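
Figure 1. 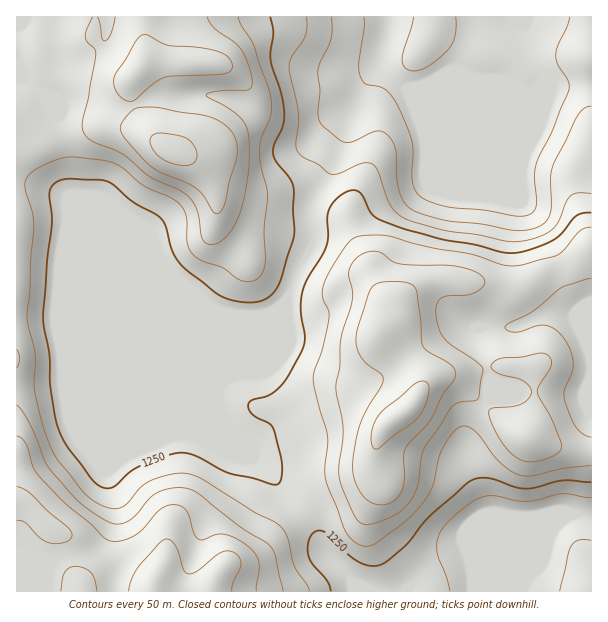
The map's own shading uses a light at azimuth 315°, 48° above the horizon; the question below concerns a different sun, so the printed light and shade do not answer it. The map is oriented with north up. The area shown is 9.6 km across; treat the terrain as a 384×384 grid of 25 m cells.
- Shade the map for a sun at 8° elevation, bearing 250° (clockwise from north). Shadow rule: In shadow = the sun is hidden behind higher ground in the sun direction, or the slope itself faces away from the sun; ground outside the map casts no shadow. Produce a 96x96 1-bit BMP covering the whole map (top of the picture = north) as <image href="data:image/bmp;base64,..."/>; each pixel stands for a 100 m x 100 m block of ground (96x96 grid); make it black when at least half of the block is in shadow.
<image width="96" height="96" href="data:image/bmp;base64,Qk2+BAAAAAAAAD4AAAAoAAAAYAAAAGAAAAABAAEAAAAAAIAEAAATCwAAEwsAAAIAAAAAAAAA////AAAAAAAAAAAAAAA4AAAAAAAAAAAAAAD8AAAAAAAAAAAAAB/8AAAAAAAAAAAAAH/4AAAAAAAAAAAAA//4AAAAAAAAAAAQB//4AAAAAAAAAAAYB//wAAAAAAAAAAAcD//wAAAAAAAAAAAcD//wAAAAAAAADgAYD//gAAAAAAAAHwAAH//gAAAAAAAAP4AAH/8AAAAAAAAA/8AAHwAAAAAAAAAB/+AAPgAAAAAAAAAD/+AAeAAAAGAAAAAH/+AD8AAAAHgAAAAP/+AD8AAAAPwAAAAf/8AD+AAAAP4AAAAf/8AD+AAAAP8AAAA//8AD8AAAAP+AAAA//8AAAAAAAH+AAAA//4AAAAAAAH+AAAA//wAAAAAAAH+AAAB//gAAAAAAAB+AAAB//AAAAAAAAAAAAAB//AAAAAAAAAAAAAB/+AAAAAAAAAAAAHx/+AAAAAAAAAcAAH5/+AAAAAAAAA+AAH5/8AAAAAAAAA+AAH5/4AAAAAAAAA/AAH5/wAAAAAAAAA/AAHx/gAAAAAAAAA/AAHx/AAAAAAAAAAeAABB/AAAAAAAAAAAAAAB/AAAAAAAAAAAAAAB/AAAAAAAAAAAAAAB/AAAAAAAAAAAgAAh/AAAAAAAAAABwABx/AAAAAAAAAADwAB5/AAAAAAAAAAHwAD5/AAAAAAAAAAPwADx/AAAAAAAAAAfgABx/AAAAAAAAAA/AAAB+AAAAAAAAAB/AAAB+AAAAAAAAAB+AAAB8AAAAAAAAAD+AAAB8AAAAAAAAAD8AAAB8AAAAAAAAAD4AAAB8AAAAAAAAAAAAAAB+AAAAAAAAAAAAAAB+AAAAAAAAAAAAAAB+AAAAAAAAAAAAAAB+AAAAAAAAAAAAAAA+AAAAADAAAAADAAA+AAAAADAAAAAPwAA+AAAAACAAAAAf4AA+AAAAAAAAAAP/4AA+AAAAAAAAAB//8AA+AAAAAAAAAf//8AA+AAAAAAAAA///8AA+AAAAAAAAA///gAA+AAAAAAAAB//+AAA+AAAADAAAB//4AAA+AAAADgAAB//wAAA8AAAADwAAD/+AAAAYAAAAD4AAD/4AAAAAAAAAD8AAD/wAAAAAAAAAB+AAD/wAAAAAAAAAB/gAB/gAAAAAAAAAB/4AB/gAAAAAAAAAB/8AA/AAAAAAAAAAB/+AA/AAAAAAAAAAD//AA/AAAAAAAAAAD//gAfAAAAAAAAAAD//wAfAAAAAAAAAAH//4AeAAAAAAAAAAH//8AcAAAAAAAAAAP//+AAAAAAAAAAAAfz//AAAAAAAAAAAAGD//AAAAAAAAAAAAAD//gAAAAAAAAAAAAH//AAAAAAAAAAAAAH/+AAAAAAAAAAAAAP/+AAAAAAAAAAAAAf/+AAAAAAAAAAAAA//+AAAAAAAAAAAAB///AAAAAAAAAAAAD//+AAAAAAAAAAAAH//+AAAAAAAAAAAAH//8AAAAAAAAAAAAH//8AAAAAAAAAAAAH//8AAAAAAAAAAAAD//4AAAAAAAAAAAAA+AQAAAAAAAAAAAAAAAAAAAAAAA="/>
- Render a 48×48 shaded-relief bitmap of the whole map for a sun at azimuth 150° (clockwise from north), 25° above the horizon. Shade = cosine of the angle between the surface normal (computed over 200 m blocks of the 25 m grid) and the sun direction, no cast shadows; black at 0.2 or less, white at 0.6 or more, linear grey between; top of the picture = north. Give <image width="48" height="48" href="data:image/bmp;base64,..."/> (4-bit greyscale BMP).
<image width="48" height="48" href="data:image/bmp;base64,Qk32BAAAAAAAAHYAAAAoAAAAMAAAADAAAAABAAQAAAAAAIAEAAATCwAAEwsAABAAAAAAAAAAAAAAABEREQAiIiIAMzMzAERERABVVVUAZmZmAHd3dwCIiIgAmZmZAKqqqgC7u7sAzMzMAN3d3QDu7u4A////AIiIeJl1R5hli8uqmHiZmqqYiZmIiIdmZoiId4l1Rpllasu6mHeJq7upiZmIiIh2Z4iIiIh2RIl0R5qqqYiavMy6mZmIiIh2d4mZmYdlRGiFNFZ5qqqqzd3LqZmIiIiGZ4mZmYZERGiHQ0VnmrqZve7cy5mIiIiGZpmId2QyJGiYZVVmiamIre/+3cqIiIiHZpiHZEMhE0eIZmZmeJmHnO//7uypmqqZmZh2VUQyEjRnZmd3eIiHis7/7u7cvN3Lu4dmZmVDIRNFVWZ3eIh3iaze3M3d3f/+3Ydmd3dkIRI1VmZ3h3ZmeZq9y7vMze//7ZiHeIiGQzNFZ3d4h3VEaaq8y6mqvN//3KmYeIiIdlVniIiIiHVDWLvN3KmZqs3cupmYiIiIiId4iIiIiHZTRr3u7cqZiZqqiImZmIiIiIiIiImYiIdkNIz//tuYdniZh4mpmIiIiIiIiImYiHd2QkjP/9uoZWeJiJqpmIiIiIiIiIiIiHd3UyN779yod3iZmaqpiIiIiIiIiId3d3d3dkNHztyoiImrqbupiIiIiIiIiIh3ZmZniHVFi8upmZm8usy5iIiIiIiIiIiIZVVniZhlaJmYiImruru5iIiIiIiIiIiIdURWiamHZmZmZmeKqqqpiIiIiIiIiIiIhlRFeaqphmZlVVV4maqZiIiIiIiIiIiIh2VEV5q6mId3dlVniaqpiIiIiIiIiImIh3ZDNomqqqqZmYd4iLupiIiIiIiImaqph3dkNXiau7u6q7qamcy5iIiIiIiJmrzLl1eGRGeKu7u7qru7uru5iIiIiIiZqrzcp0V3ZUVomqqpiJqqu7u5iIiIiImrqqvMqFNGZlRFZ3d2ZWeZq7u5iIiIiImrypm7uWMjRmZURERDMiNnibu5iIiIiIeKy6mruoUzNFZUMRESEAAUZ7u6iIiIiIZozLmqqpdUQzMyEAARIQAANKu6mIiImYZWrcqqqYdnZUMhEQESIhAAEaqpmIiJmphnnMuqqYZnh2VCIzM0VUMhIZqpmImZq7qYm8uqqoZFiIh1VmZneHVERKq6qZmavN26q8upqZdEaJqYiIiIiHZVZqzMu7uqvd3Lq8yoiIdUV5u5iIiIiHZWeKzdzNzLu8y6q8yoh3dkR5u6mIiIiHVFeJq8zM3KqZmZqszKmHd1RYq6mIiIiIU0Z5maqruph3eIiazdyod2RXmZmIiIiIdDVpmIiImHZmZmd4rd25h2VWiZiIiIiIhTRZmIdmd2VVREVnnMy6mIZmiJiIiIiIh0RIiIh2eIdmZVZ4m7uqqph3iIiIiIiIh1RIiYh2eKqZmZqrqqqqqqh3iYiIiIiIiHVYiYh2Z5u7vN3cupqqmamHiZmIiZmIiIiIiId2VGmqq7u7qaq6qqmHiaqZmZmIiIiYiIiHVEeId3eImru7uqqXd5u5mZmId3d3eIiIdUZ3ZlVXirzMu6qoZomqmIiHd2ZneId4hlZ3ZmZniau7uqqpdniqmIiId2ZoeId4h2eId3d4iZqqqqqpdmiamIiIh2Zg=="/>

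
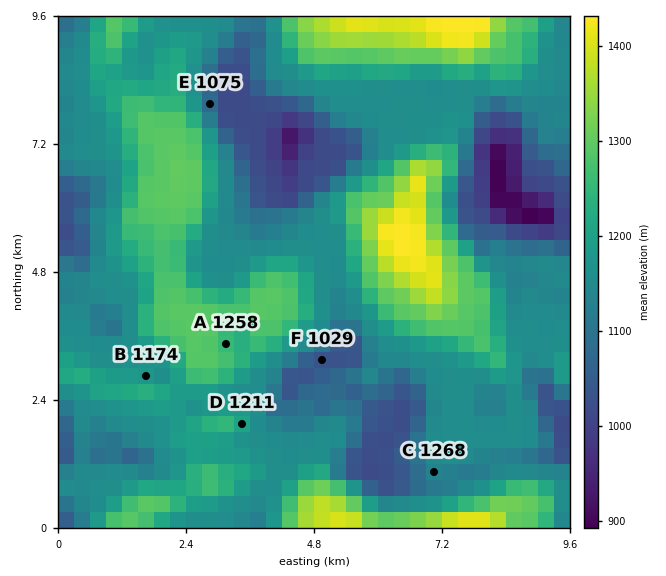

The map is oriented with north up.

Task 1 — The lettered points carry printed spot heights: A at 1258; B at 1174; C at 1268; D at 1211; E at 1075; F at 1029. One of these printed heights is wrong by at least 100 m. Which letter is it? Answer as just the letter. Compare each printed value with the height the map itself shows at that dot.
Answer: C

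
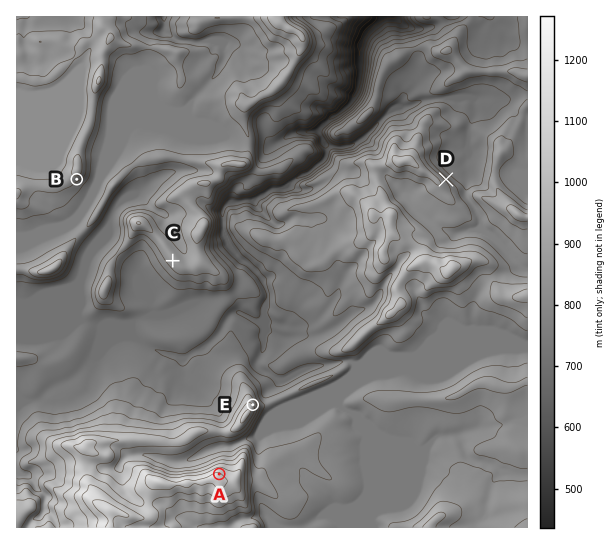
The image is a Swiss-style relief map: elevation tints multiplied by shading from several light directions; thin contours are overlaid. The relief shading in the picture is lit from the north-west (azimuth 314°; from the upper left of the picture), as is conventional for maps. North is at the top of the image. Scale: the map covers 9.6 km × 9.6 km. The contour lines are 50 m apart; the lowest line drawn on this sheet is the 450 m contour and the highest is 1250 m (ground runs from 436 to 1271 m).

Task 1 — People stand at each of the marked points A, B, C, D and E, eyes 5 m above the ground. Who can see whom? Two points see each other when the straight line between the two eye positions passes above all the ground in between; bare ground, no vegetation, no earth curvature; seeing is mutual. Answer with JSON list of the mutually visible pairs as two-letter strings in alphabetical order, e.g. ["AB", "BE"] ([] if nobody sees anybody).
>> ["AB", "AC", "BE", "CE"]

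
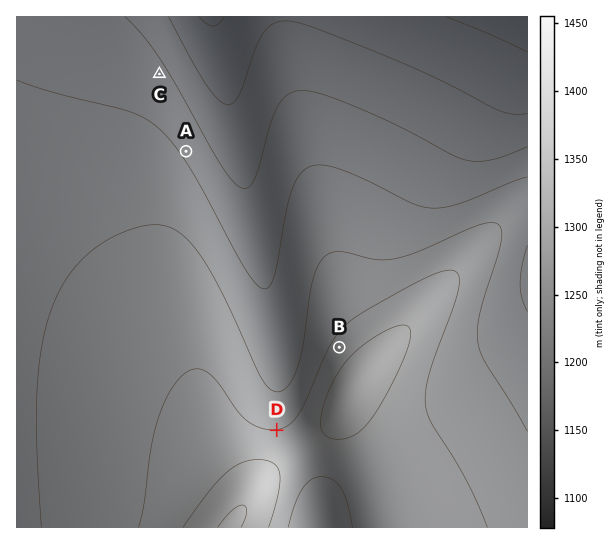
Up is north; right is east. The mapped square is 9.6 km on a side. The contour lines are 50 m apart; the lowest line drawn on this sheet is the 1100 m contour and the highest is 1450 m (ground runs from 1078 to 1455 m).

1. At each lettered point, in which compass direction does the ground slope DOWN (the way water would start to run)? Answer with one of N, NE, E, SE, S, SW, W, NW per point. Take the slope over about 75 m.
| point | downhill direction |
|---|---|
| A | NE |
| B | NW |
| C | NE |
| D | N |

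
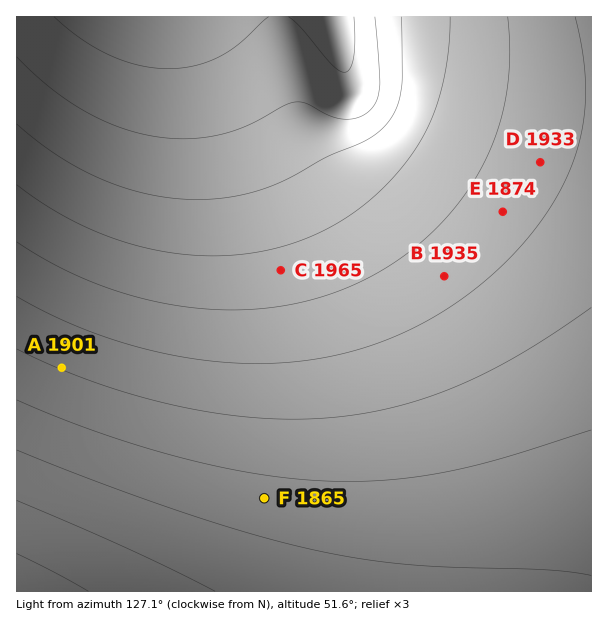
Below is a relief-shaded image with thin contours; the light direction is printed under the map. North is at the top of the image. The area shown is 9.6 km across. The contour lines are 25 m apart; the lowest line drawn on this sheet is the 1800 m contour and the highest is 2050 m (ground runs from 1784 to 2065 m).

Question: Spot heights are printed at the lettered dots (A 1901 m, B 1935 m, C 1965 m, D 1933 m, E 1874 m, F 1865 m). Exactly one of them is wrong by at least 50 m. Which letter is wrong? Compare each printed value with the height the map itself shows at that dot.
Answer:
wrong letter E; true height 1936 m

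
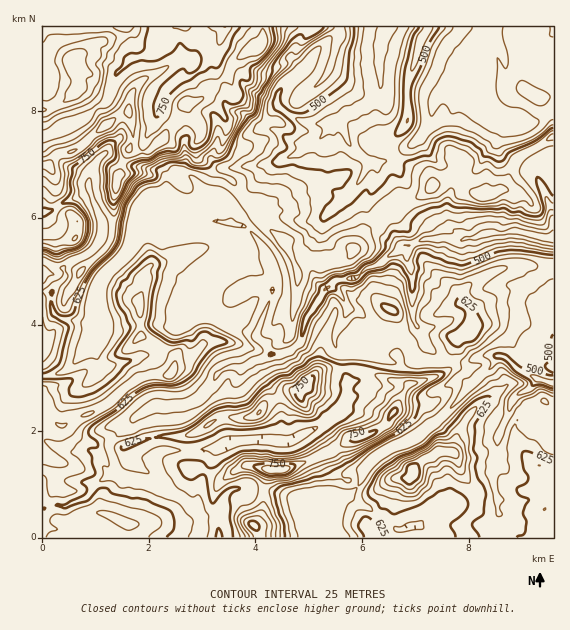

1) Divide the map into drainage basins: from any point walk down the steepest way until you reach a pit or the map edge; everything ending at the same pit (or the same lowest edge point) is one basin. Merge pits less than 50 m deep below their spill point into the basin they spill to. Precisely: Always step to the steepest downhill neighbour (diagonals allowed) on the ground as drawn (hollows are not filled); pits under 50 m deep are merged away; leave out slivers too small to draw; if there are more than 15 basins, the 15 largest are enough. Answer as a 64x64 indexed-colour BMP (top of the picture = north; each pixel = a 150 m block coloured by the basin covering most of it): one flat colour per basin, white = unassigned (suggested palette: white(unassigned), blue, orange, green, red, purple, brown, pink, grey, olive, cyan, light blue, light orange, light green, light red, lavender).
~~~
<image width="64" height="64" href="data:image/bmp;base64,Qk12CAAAAAAAAHYAAAAoAAAAQAAAAEAAAAABAAQAAAAAAAAIAAATCwAAEwsAABAAAAAAAAAA////ALR3HwAOf/8ALKAsACgn1gC9Z5QAS1aMAMJ34wB/f38AIr28AM++FwDox64AeLv/AIrfmACWmP8A1bDFABERERERERERERERERERERERERERERERERERERERERERERERERERERERERERERERERERERERERERERERERERERERERERERERERERERERERERERERERERERERERERERERERERERERERERERERERERERERERERERERERERERERERERERERERERERERERERERERERERERERERERERERERERERERERERERERERERERERERERERERERERERERERERERERERERERERERERERERERERERERERERERERERERERERERERERERERERERERERERERERERERERERERERERERERERERERERERERERERERERERERERERERERERERERERERERERERERERERERERERERERERERERERERERERERERERERERERERERERERERERERERERERERERERERERERERERERERERERERERERERERERERERERERERERERERERERERERERERERERERERERERERERERERERERERERERERERERERERERERERERERERERERERERERERERERERERERERERURERFRERERERERERERERERERERERERERERERERERERVVERVVERERERERERERERERERERERERERERERERERERVVVRVVVRERERERERERERERERERERERERERERERERERVVVVVVVVVRURERERERERERERERERERERERERERERFVVVVVVVVVVVVREREREREREREREREREREREREREREREVVVVVVVVVVVVVEREREREREREREREREREREREREREREREVVVVVVVVVVVURERERERERERERERERERERERERERERERERVVVVVVVVVREREREREREREREREREREREREREREREREREVVVVVVVVVERERERERERERERERERERERERERERERERERVVVVVVVVURERERERERERERERERERERERERERERERERFVVVVVVVVRERERERERERERERERERERERERERERERERERVVVVVVVVEREREREREREREREREREREREREREREREREREVVVVVVVURERERERERERERERERERERERERERERERERERFVVVVVVREREREREREREREREREREREREREREREREREREVVVVVVVEREREREREREREREREREREREREREREREREREVVVVVVVUREREREREREREREREREREREREREREREREREVVVVVVVVRERERERERERERERERERERERERERERERERERVVVVVVVVEREREREREREREREREREREREREREREREREREVVVVVVVUREREREREREREREREREREREREREREREREREREVVVVVVREREREREREREREREREREREREREREREREREREREVVVVVEREREREREREREREREREREiESERERERERERERERERERERERERERERERERERERERESIiIiIRERERERERERERERERERERERERERERERERERERIiIiIhERERERERERERERERERERERERERERERERERERIiIiIiIRERERERERERERERERERERERERERERERERERIiIiIiIiERERERERERERERERERERERERERERERERERIiIiIiIiIhERERERERERERERERERERERERERERERERIiIiIiIiIiIRERERERERERERERERERERERERERERERIiIiIiIiIiIiERERERERERERERERERERERERERERERIiIiIiIiIiIiIiIREREREREREREREREREREREREREREiIiIiIiIiIiIiIiERERMzEREREREREREREREREREREiIiIiIiIiIiIiIiIjETMzMxERERERERERERERERERIiIiIiIiIiIiIiIiIjMzMzMzERERERERERERERERERIiIiIiIiIiIiIiIiIzMzMzMzMxERFBERERERERERERIiIiIiIiIiIiIiIiMzMzMzMzMzMREUREERERFEERERIiIiIiIiIiIiIiIiIzMzMzMzMzMzERRERBEREUREEREiIiIiIiIiIiIiIiIzMzMzMzMzMzMzFEREQRERREQRERIiIiIiIiIiIiIiIiMzMzMzMzMzMzM0REREQRFEREEREiIiIiIiIiIiIiIiIjMzMzMzMzMzMzREREREEURERBEiIiIiIiIiIiIiIiIiIzMzMzMzMzMzNEREREREREREEiIiIiIiIiIiIiIiIiIjMzMzMzMzMzMxEUREREREREREIiIiIiIiIiIiIiIiIiMzMzMzMzMzMzERFERERERERERCIiIiIiIiIiIiIiIiIzMzMzMzMzMzMREUREREREREREQiIiIiIiIiIiIiIiIjMzMzMzMzMzMxERFEREREREREREQiIiIiIiIiIiIiIiMzMzMzMzMzMzERFERERERERERERCIiIiIiIiIiIiIiIzMzMzMzMzMzMREUREREREREREREQiIiIiIiIiIiIiIiMzMzMzMzMzMxERFEREREREREREREIiIiIiIiIiIiIiIzMzMzMzMzMzERERREREREREREREREIiIiIiIiIiIiIjMzMzMzMzMzMRERERFERERERERERERCIiIiIiIiIiIiIzMzMzMzMzMxEREREREUREREREREREIiIiIiIiIiIiIjMzMzMzMzMz"/>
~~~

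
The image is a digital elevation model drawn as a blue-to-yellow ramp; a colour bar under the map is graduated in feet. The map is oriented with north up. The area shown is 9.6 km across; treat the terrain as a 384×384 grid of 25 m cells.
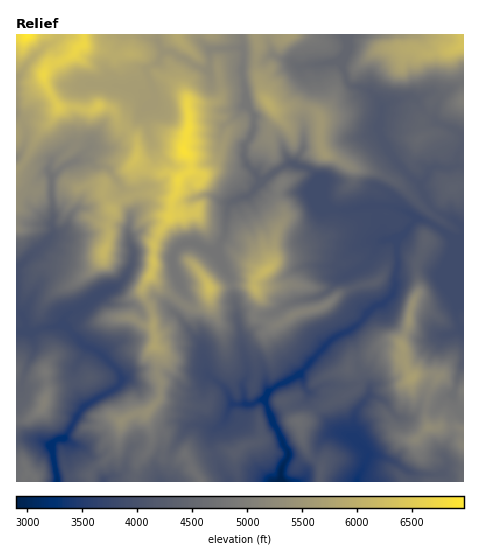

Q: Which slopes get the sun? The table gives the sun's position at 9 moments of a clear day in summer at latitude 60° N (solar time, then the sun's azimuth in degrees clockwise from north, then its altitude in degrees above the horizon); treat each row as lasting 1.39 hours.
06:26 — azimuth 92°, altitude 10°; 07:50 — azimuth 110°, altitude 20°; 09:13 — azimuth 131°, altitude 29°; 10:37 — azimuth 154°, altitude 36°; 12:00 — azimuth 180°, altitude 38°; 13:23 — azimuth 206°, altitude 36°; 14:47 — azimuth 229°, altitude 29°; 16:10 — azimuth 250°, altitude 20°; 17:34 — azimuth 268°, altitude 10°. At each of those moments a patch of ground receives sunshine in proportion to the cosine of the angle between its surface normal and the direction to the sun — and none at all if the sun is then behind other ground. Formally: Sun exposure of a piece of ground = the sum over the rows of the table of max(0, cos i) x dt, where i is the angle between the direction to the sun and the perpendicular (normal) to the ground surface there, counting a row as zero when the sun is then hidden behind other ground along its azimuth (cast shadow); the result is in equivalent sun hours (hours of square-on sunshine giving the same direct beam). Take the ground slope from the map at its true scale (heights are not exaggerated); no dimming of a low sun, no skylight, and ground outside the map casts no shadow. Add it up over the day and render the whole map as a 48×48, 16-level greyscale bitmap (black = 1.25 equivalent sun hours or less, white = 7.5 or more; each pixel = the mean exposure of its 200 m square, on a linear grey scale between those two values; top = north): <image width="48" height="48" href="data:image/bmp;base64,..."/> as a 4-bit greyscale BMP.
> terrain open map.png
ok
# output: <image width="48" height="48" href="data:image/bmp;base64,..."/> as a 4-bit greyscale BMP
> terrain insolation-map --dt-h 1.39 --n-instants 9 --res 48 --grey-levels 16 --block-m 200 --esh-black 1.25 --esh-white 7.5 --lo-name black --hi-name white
<image width="48" height="48" href="data:image/bmp;base64,Qk32BAAAAAAAAHYAAAAoAAAAMAAAADAAAAABAAQAAAAAAIAEAAATCwAAEwsAABAAAAAAAAAAAAAAABEREQAiIiIAMzMzAERERABVVVUAZmZmAHd3dwCIiIgAmZmZAKqqqgC7u7sAzMzMAN3d3QDu7u4A////AKqZWKq8qqqrvNl4qqu9ndqry6ist3iImpc1NlWu27zMzKd4q7zcWLyrzbiJWO/sqmQyJlR53JvbmqeJrM3chM14mIl4ze25vTNCIziszIi7hWdnd73aKNpEM2m97t283YiKVN27zcq7tTd1VEeWO8tzR4nNypzeye/v547tzu3KmleXd3hxbby5mprLYkndur7+tySsuu7bq7u7eIlSmYmry5y5Vnc1ZWfMl0EkIlfMurvLhCIlswOt7Kmnncl2iYeLqHMAAhBMupiKqXUYqoaJzMdWvdu5eohnqqphAANpqph4m5xyA1aIibq93uu8qZqXeIvKQjrKu7hnu5m5IAm6qqq6rN2+w5i7qGd3SKqpzIiKu7m8ylVpu6rMynmIlXRWmXVDjN3N3LmKu6q8rKREaJu8ulMAWGQziHVIvMvtqKmKuqrMy7pFZoqrqoMgJ1VlM0i7qIeZiKmJyqvd26qURFeZmXZDFVZ0NZzN27qYmYqsyrve7bq6QUVWRKp3Vaqoebzv7u2maazNyL2r7uy8uTMQB8qruIq6qoZ6qpN3SM7tl5uWbP/tuZMhR6u5iKqruoZBABmYi7ztqJzsYTe+yodCV6und6qc7shTSN6Kx1zsiK7s23IDu5qWNXyXiKuZve2nNHzcdJvKmqy83e2hB7y3VUV3iKq5d77cpVj6RptiFGnLZUM0MjR3RlJniJmqmHrupEWZR6khNYed1zV4moVHV4iYmad5mJrelDaYRWIiR3VGu7qqqal2eIvLmsqHeZmbgzWKcQE0ZmZkaIiZqYmHd2rLmcyniIhmg0ebyGeqZ5d3mHiZmZmXdnq6me3JmaqYhGV87u3rdmVXq6h3iaqqqHdVmpiXu93Jl1qJ///KZkVWnbhmiJmZmnJrqdy6nJeLyHeZq82pZVRVeZdmeImZmKzJvKvavLqperqHmDWZczRVVVeIq6mZm9qd3KvHvezKeKy4jLVrumNWU1Z3vdy7vbi7y7qWm5uZebmJm87tvLcmvbh3e9ur64mqqqp0VkRVbd3dqcvN27hyN8uarP/th5uYiKqpk0Q0msuGVZY4umm7MCru7rmHeLqYiHy6nJiIholnvtuouovNvN3utUVnmrzMu7rdubqIeHZXmoiIqmnLnYi2Q0Z4mry7urrdy6qry4VZh6mYnJSqvImphmeJqqu7uprO3M3cy2R4Vqqpa7V6y5mrzLmJiIiJi4qc/+/9uGVjJoiKlYaMyaqqvLqpiJma3aur7u7ut3h3epmZhji9u7p3iaqpiJmr3rzLdCFGRol4mpmauGi4Z3Qlh3mqiImpm6zcVDMCR4mJpyMzh2dmdSI1iHirzLuZdqvaiImJmqqalSVldlqHhUZ2d7zP//7dyZm73czKq7mph1ZohnmHRWdmad3u///+/rdY3/67zMyWhVmZmHhXh4dlaL7tzO///+lEWtzMq8y4WNt1eIqmu7zMp3vuy8ze/+61Z5yph3d5zqaamJu87tu6h4eJmZiJi87chmmId2eJuorduZqrveyXV2QQEjaImg=="/>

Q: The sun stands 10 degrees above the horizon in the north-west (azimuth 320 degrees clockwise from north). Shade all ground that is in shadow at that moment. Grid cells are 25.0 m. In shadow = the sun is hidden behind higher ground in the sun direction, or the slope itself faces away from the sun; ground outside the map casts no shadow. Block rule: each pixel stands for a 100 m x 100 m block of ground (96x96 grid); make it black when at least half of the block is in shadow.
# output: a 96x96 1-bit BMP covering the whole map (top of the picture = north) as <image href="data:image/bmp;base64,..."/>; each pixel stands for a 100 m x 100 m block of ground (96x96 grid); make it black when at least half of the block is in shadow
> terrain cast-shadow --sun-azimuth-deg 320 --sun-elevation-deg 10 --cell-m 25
<image width="96" height="96" href="data:image/bmp;base64,Qk2+BAAAAAAAAD4AAAAoAAAAYAAAAGAAAAABAAEAAAAAAIAEAAATCwAAEwsAAAIAAAAAAAAA////AAAAAAAPwPwf8Pz//n/gAH4HwP4/8Dj//n/gA/4DwH8/4Hj/7j/gD/8D/D+/8Pn/5z/gH/8D/x//8fn/54/Af/8H/4f/8/H/88AA4/8P/6P///D/4/gw8/8f/4P///B/4//wN/5//4P///8H5//wB/z//8P///+Dx//wAfz//+P///+Dx//wAfz//SP///+Hh//wAHj//AH///+Hg//wAAAf/gD///+HgP/gAAwP/gAP///vgP/gPPwD/wAH////B7/gP/wD/4AD////Hw/wH/8B/+AB///+PwP4H/8B//gB/////wf8H/4B//wB/////w/4P/4A+f4B///////4H/7B+P4A///////8D77D+D4A///////4B5/B+AAB///////gAA9A+AAR///////AAAdg+AAf///////AD4cg/AAP///////AD/sAIAAP//////+AD/8AAA+H///////AH/8AAD/h///////AH/8AAH/j///////gH/8AAP/x///////gD/8IAP/j///x///wD/8P+H/D///5///wD/4H/g+D///z///wD/wH/wAD///v///4D/wD/8Aj////////B/gD///3/3///7//h/AD/////3///5//x/Ah/////n/f/8//w+AQf//f/n+f/+P/48AYH//f/j+P//j/4cAIB//P/g+P//4H4PAIA//v/h+P//8DwPABgf/n/D+H//4BwfgDgH/n/P+D//4AwfznwD/j/f+B//wAwfz/4D/z//+A//gAwfz/4B/z///A//gAQfz/4B/z///Af/AAcPj/8A/z///w/+AA8Pj/+A/j///w/+AB+HD/+A/j///w/8AH+AD/+Afh///4/+AP+AA/+Afx///8f/A/+BB/8g/w///8f/B/+GD/8Afgf//+P/j/+Ib/+AfgAf/+H///+x5/3gPwDf/+D///+B9/74PwP//+H///8B1vrgD4P///H///8AwHhgAAP///f///4ABDhgA4H//+////4ADDgAD8H//+f///wAA7gAD/Hv/+P///AAB/gAB5Dv//H//+AQD/wADwAf/////4AQB///BwA/////4AAcA///AwH/////wcA8A///AwH//9/3n8B8Df//gwA//x/g/+A4Df//4YB//h/h/+A4PP//8QB//h3j/+AYPH//8wB//h3j/8AIdH//8QB//x/n/8AB8D//4AB//x/j/8AD8B//4AB/9x/j/8AH8A//8AB//h/D/4AP8A//5AB//h/A/4A/8gfP5gA//h+ADz//8wIDHgB//AAAA3//8YPAfgB5/AAAcP//8Af//AAA/AAAcf//8A///AAAfAAAY///8B//+AAIOAAMP///8D//+AAYeAQ/P///8D//8IAQ+AP/b////D//84AM+B//D+f//h///8Ac+B//B+H//4///+A8+A//4+H///H/v+D4OP//4eA///B/AeHAeP//4OAE9/B+AA+P+P/94AAAP/AeAAQf+G/4QAAAA/geAAA/8EfwAAAAA/gcAEDzwEHwAAAAA="/>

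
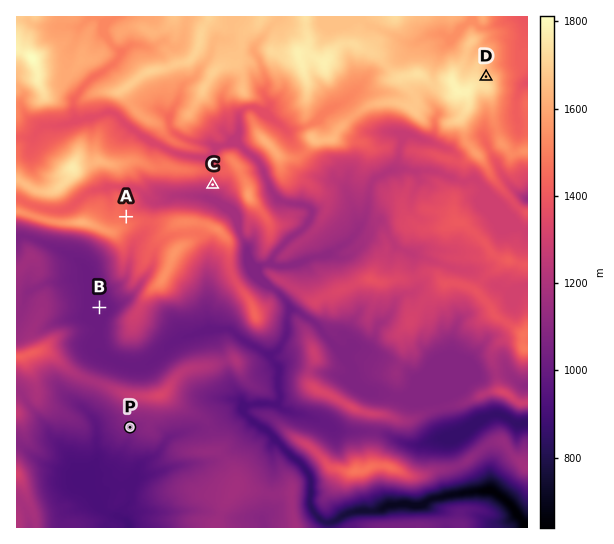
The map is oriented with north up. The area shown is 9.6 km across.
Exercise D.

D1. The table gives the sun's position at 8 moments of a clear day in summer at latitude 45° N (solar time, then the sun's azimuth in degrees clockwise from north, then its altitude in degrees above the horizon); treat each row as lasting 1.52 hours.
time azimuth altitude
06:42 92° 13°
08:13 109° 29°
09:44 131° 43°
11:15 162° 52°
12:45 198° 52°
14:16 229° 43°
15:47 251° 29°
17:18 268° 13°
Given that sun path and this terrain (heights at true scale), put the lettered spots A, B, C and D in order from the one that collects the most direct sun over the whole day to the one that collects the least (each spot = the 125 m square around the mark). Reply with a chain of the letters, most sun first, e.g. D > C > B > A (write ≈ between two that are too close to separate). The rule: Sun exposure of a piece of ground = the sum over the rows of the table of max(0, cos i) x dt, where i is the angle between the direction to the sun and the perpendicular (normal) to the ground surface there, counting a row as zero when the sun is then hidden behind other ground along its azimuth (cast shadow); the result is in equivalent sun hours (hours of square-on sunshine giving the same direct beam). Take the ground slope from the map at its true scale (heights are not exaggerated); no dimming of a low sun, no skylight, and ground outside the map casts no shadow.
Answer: C > B > A > D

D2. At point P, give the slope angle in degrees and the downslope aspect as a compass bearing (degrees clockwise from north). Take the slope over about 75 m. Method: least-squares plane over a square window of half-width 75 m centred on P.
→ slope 10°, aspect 186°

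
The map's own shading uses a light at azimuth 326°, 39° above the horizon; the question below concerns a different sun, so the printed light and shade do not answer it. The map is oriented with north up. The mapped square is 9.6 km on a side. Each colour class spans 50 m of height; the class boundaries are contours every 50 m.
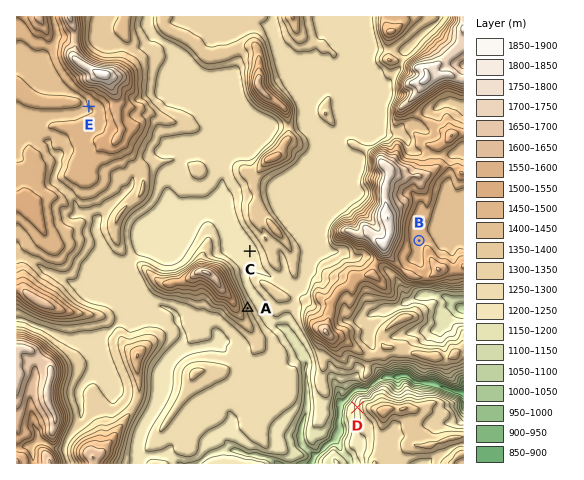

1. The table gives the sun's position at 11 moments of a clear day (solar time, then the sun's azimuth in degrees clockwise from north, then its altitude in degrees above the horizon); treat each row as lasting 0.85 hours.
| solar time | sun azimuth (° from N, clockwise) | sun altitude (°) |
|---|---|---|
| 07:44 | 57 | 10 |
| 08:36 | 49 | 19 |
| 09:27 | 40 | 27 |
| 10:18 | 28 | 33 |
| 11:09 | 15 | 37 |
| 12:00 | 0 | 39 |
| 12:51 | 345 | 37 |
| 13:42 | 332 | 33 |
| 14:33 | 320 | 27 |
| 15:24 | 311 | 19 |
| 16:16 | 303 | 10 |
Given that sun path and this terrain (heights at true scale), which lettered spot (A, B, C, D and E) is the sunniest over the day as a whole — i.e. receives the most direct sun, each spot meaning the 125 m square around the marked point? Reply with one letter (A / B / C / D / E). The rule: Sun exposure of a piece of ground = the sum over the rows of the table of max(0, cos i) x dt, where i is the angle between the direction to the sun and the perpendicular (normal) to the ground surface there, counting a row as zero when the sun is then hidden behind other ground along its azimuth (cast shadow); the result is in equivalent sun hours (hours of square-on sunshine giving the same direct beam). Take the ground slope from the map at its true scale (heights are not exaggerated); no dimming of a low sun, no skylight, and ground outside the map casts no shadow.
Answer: A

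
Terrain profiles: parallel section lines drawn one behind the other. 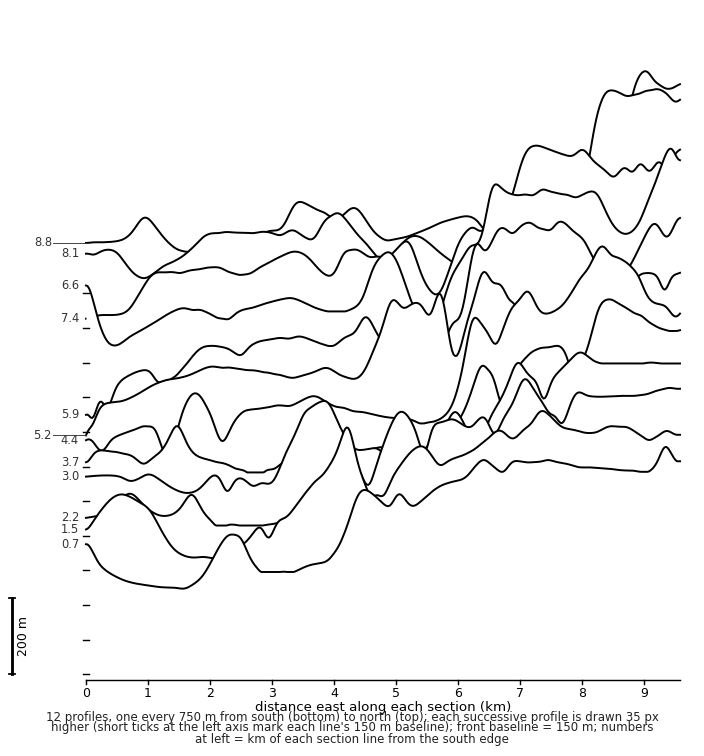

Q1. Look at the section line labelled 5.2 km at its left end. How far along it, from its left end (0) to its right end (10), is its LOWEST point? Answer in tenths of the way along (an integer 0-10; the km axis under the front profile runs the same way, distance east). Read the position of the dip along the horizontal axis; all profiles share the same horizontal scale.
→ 0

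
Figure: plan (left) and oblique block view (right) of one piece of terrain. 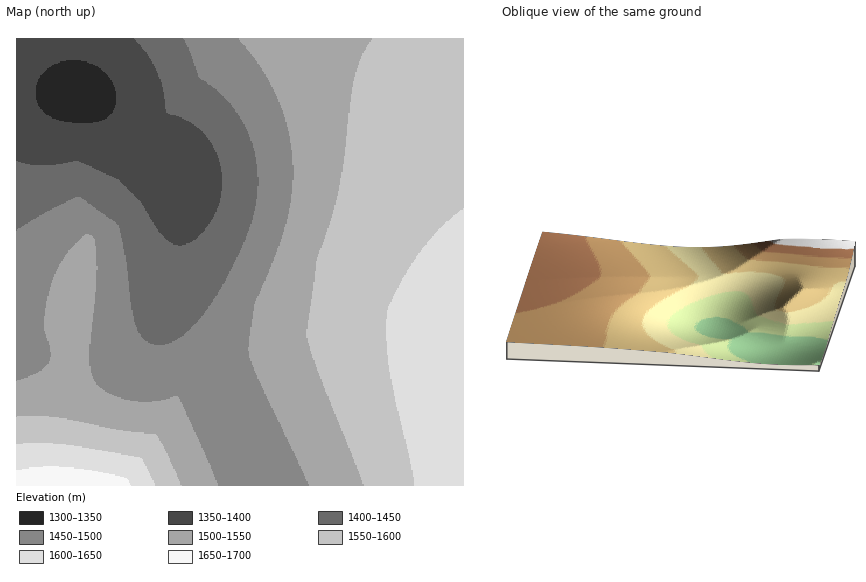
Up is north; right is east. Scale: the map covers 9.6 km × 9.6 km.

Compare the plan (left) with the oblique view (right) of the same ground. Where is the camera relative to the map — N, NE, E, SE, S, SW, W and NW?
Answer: N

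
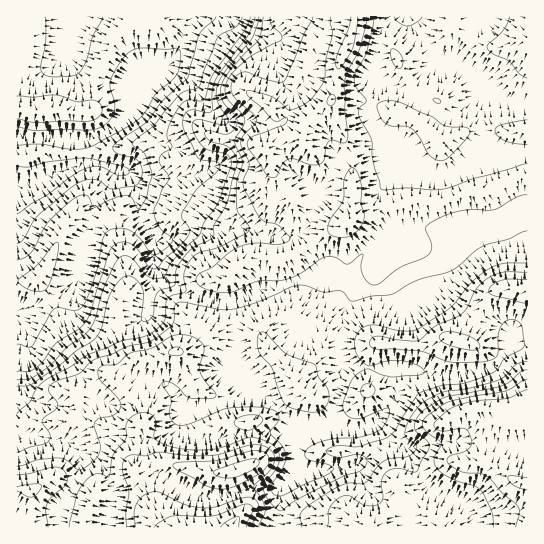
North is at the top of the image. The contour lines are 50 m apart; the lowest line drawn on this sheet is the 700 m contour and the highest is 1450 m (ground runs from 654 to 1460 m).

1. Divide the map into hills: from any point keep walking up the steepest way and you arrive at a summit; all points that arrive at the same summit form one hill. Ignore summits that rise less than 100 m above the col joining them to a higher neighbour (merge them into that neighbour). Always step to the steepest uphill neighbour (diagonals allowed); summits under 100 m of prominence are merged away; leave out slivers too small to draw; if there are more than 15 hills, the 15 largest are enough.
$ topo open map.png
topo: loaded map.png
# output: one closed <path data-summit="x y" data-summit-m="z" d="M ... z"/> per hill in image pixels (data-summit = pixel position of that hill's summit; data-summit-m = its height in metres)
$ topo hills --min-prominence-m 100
<path data-summit="527 483" data-summit-m="1460" d="M193 16l-177 1 0 294 17-4 36-22 8-8 8-18 0 3-6 13-3 18 0 21 3 5 29 24 13 26 22 12 15 0 9 4 9 9 6 13 25 0-14 5-9 6 3 12 4 5 7 2 21 0 42-5 22 0 24-11 11-1-21 23-2 7 1 11-16 25 0 32-2 10 249 0 0-304-5 0-25 11-20 5-39 16-12 11-28 10-12 11-8 3-19-2-17-9-40-1-27 9-21 4-19 8-12 1-22-4-22-9-8-5-15-17-3-9 3-15-16-27-1-24-12-18 6-1 21 5 23 0 30-8 10-8 6-27 0-13-19-18-9-18-6-6-15-8-5-2-6 5 14-23z"/><path data-summit="346 49" data-summit-m="1218" d="M397 16l-203 0-2 2-13 31-14 22 5-2 19 10 7 7 8 17 19 18 0 13-6 27-10 8-30 8-23 0-21-5-6 1 12 18 1 24 16 27-3 13 2 8 16 20 22 12 30 6 12-1 19-8 21-4 27-9 40 1 17 9 19 2 8-3 12-11 28-10 12-11 39-16 51-17-1-70-22-1-8-3-8-4-7-8-9 13-18 18-8 4-9 0-12-5-12-18-32-16-13-14-1-6 7-20 2-52 6-12z"/><path data-summit="231 527" data-summit-m="1414" d="M78 275l-15 14-30 18-15 4-2 6 14 11 16 8 25 23 20 30 2 10-7 9-12 3-16-6-20-2-10-5-3-8 0-25 4-11 0-9-2-11-10-15-1 111 6 3 41 7 16 13 11 2 11 8 7 12 5 19-4 20 1 14 167 0 3-10 0-32 16-25-1-11 2-7 22-22-12 0-24 11-22 0-42 5-21 0-7-2-4-5-3-12 9-6 14-5-25 0-6-13-9-9-9-4-15 0-23-12-12-26-22-16-10-13z"/>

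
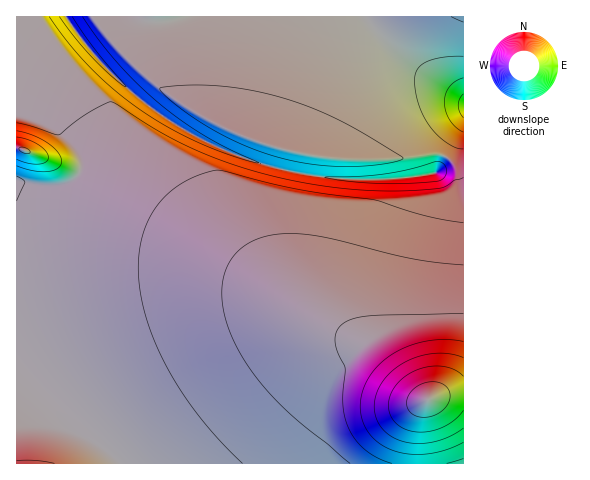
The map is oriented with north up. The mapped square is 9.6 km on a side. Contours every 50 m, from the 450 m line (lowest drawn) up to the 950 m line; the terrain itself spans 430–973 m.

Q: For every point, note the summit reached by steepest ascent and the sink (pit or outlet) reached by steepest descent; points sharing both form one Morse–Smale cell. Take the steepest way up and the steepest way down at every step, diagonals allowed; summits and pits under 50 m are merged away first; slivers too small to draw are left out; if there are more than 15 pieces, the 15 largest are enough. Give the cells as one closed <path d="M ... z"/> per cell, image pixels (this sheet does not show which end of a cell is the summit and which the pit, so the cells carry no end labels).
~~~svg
<path d="M38 16l-22 1 0 43 9 21 17 25 37 46 2 6 0 11-8 11-17 6-18 0-22-4 0 281 447 1 1-71-18 1-18 6-11-4-50-51-41-22-54-36-75-55-52-43-38-38-35-47-22-45z"/><path d="M66 16l-28 1 5 21 11 32 18 34 22 32 51 53 52 43 75 55 54 36 41 22 50 51 11 4 18-6 18-2 0-200-7-23-10-12-3 0-10 17-44 5-46 0-31-3-35-7-34-11-51-23-43-28-42-37-28-32z"/><path d="M364 16l-210 0-1 3 0 33 3 31 17 15 42 25 28 13 38 13 34 7 32 4 39 0 44-6 15 2 19-33 0-24-45-29-22-18z"/><path d="M153 16l-86 0-1 2 29 38 43 42 41 29 50 25 54 18 61 9 60-1 30-4 4-5 6-11-5-4-53 6-63-3-50-10-30-11-28-13-42-25-17-15-3-31z"/><path d="M463 16l-98 1 32 35 22 18 44 29z"/><path d="M17 60l-1 121 22 5 18 0 13-3 12-14 0-11-2-6-37-46-17-25z"/><path d="M463 123l-18 31 12 15 6 22z"/>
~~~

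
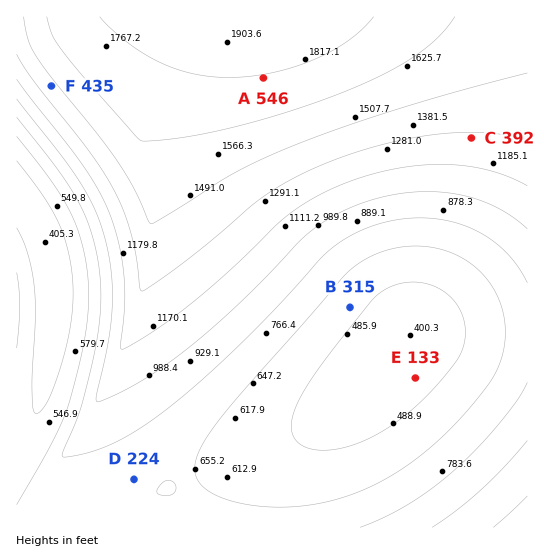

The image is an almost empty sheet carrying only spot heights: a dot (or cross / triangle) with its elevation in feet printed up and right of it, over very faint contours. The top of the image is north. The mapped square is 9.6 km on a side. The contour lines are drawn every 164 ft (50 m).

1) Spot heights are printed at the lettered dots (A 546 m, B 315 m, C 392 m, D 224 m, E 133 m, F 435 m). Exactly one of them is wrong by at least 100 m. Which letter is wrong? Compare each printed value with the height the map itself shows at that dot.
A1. B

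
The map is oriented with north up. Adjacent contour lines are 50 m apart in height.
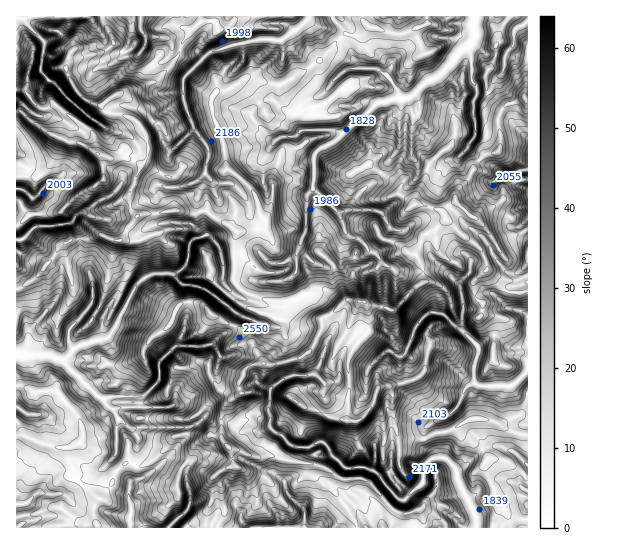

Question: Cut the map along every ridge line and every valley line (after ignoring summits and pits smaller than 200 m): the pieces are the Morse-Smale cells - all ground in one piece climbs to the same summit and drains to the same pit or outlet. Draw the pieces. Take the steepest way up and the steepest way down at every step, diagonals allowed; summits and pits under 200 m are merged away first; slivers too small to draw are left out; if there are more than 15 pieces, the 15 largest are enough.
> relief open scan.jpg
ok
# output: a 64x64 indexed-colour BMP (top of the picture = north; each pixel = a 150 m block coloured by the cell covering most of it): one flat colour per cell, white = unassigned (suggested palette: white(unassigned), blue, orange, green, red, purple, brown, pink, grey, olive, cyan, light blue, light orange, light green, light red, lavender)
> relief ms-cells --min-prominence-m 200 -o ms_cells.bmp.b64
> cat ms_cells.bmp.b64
<image width="64" height="64" href="data:image/bmp;base64,Qk12CAAAAAAAAHYAAAAoAAAAQAAAAEAAAAABAAQAAAAAAAAIAAATCwAAEwsAABAAAAAAAAAA////ALR3HwAOf/8ALKAsACgn1gC9Z5QAS1aMAMJ34wB/f38AIr28AM++FwDox64AeLv/AIrfmACWmP8A1bDFAMzMzMzMmZmZmZmZmQu7u7u7u7u7uzMzMzMzMzMzMzMzzMzMzMyZmZmZmZmZALu7u7u7u7u7MzMzMzMzMzMzMzPMzMzMzJmZmZmZmZkAu7u7u7u7u7MzMzMzMzMzMzMzM8zMzMzMmZmZmZmZmQC7u7u7u7u7szMzMzMzMzMzMzMzzMzMzMIpmZmZmZmZALu7u7u7u7szMzMzMzMzMzMzMzPMzMzMIiKZmZmZmZkLu7u7u7u7szMzMzMzMzMzMzMzM8zMzMIiIpmZmZmZmZu7u7u7u7MzMzMzMzMzMzMzMzMzzMzMwiIiKZmZmZmZmbu7u7u7szMzMzMzMzMzMzMzMzPMzMzCIiIiIimZmZmZm7u7uzMzMzMzMzMzMzMzMzMzM8zMzCIiIiIiIpmZmZmbMzMzMzMzMzMzMzMzMzMzMzMzzMwiIiIiIiIiKZmZmTMzMzMzMzMzMzMzMzMzMzMzMzPCIiIiIiIiIiIimZKSMzMzMzMzMzMzMzNERDMzMzMzMyIiIiIiIiIiIiIiIiIzMzMzMzMzMzMzNEREREMzMzREIiIiIiIiIiIiIiIiIjMzMzMzMzMzQzM0REREREM0REQiIiIiIiIiIiIiIiIiMzMzMzMzERREMzRERERERERERCIiIiIiIiIiIiIiIiIzMzMzMREREURDNEREREREREREIiIiIiIiIiIiIiIiIiIzMzMRERERREM0REREREREREQiIiIiIiIiIiIiIiIiIhERERERERFEQ0RERERERERERCIiIiIiIiIiIiIiIiIiEREREREREUREREREREREREREIiIiIiIiIiIiIiIiIiIhERERERERREREREREREREREQiIiIiIiIiIiIiIiIiIiIRERERERFERERERERERERERCIiIiIiIiIiIiIiIiIiIiIiIhEREUREREREREREREREIiIiIiIiIiIiIiIiIiIiIiIiIRERREREREREREREREQiIiIiIiIiIiIiIiIiIiIiIiIiEREURERERERERERERCIiIiIiKCIiIiIiIiIiIiIiIiIRERFEREREREREREREIiIiIiIogiIiIiIiIiIiIiIiIhEREUREREREREREREQiIiIiIoiCIiIiIiIiIiIiIiIRERERRERERERERERERCIiIiIoiIgiIiIiIiIiIiIiIhERERFEEUREREREREREIiIiIiKIiCIiIiIiIiIiIRERERERERERREREREREREQiIiIiIoiIgiIiIiIiIiEREREREREREREUREREREREdAIiIiIiiIiCIiIiIiKIERERERERERERERFERERERHd3AAIiIiiIiIiCIiIiIoZhERERERERERERERRERERHd3cAACIiKIiIiIiIgiIihmERERERERERERERFEREREd3dwAAIiKIiIiIiIiCIiKGZhZmERERERERERFERERER3d3AAACIoiIiIiIiIgiIoZmZmZhEREREREREURERER3d3cAAAAiiIiIiIiIiCIohmZmZmYRERERERERFERER3d3dwAAAAD/j/iIiIiIgoiGZmZmZhEREREREREURER3d3d3AAAAAP///4iIiIiIiIZmZmZmEREREREREREUR3d3d3cAAAAP////+IiIiIiGZmZmZmYRERERERERERF3d3d3dwAAAA/////2ZmiGaGZmZmZmZhEREREREREREXd3d3d3AAAA/////2ZmZmZmZmZmZmZmERERERERERERF3d3d3cAAN3d////ZmZmZmZmZmZmZmYREREREREREREXd3d3d93d3d3f//9mZmZmZmZmZmZmZmERERERERERERd3d3d33d3d3d3f//ZmZmYWERFmZmZmYREREREREREREXd3d3fd3d3d3d//9mbuYREREWZmZmZhERERERERERERF3d3d93d3d3d3//67u5VVVUREWZmZmEREREREREREREXd3d33d3d3d3aqqru5VVVVRERFmZmEREREREREREREREXd3fd3d3d0Kqqqq7uVVVVERERZmERERERERERERERERF3d93d3QAAqqqq7u7lVVUREREWYRERERERERERERERERd33d0AAAqqqqru7u5VURERERERERERERERERERERERd3fdAAAAqqqqru7u7lVRERERERERERERERERERERERF3d9AAAAqqqqru7u7uVVEREREREREREREREREREREREXd3AAAKqqqu7u7u7uVVERERERERERERERERERERERERF3cAqqqqoADu7u7u5VURERERERERERERERERERERERERFwqqqqoAAADu7u7lVVERERERERERERERERERERERERERqqqqoAAAAADu7uVVVVUREVERERERERERERERERERERGqqqqgAAAAAADu5VVVVVVVVVEREREREREREREREREREaqqqgAAAAAAAA7uVVVVVVVVVVERERERERERERERERERqqqqoAAAAAAAAO7lVVVVVVVVVRERERERERERERERERGqqqqqqqAAAAAA7lVVVVVVVVVVUREREREREREREREREaqqqqqqoAAAAAAFVVVVVVVVVVVVERERERERERERERERqqAKqqqgAAAAAAVVVVVVVVVVVVVRERERERERERERERGqAACqqgAAAAAAAFVQVVVVVVVVVVVVEREREREREREREaAAAAqgAAAAAAAAAAAFVVVVVVVVVVERERERERERERER"/>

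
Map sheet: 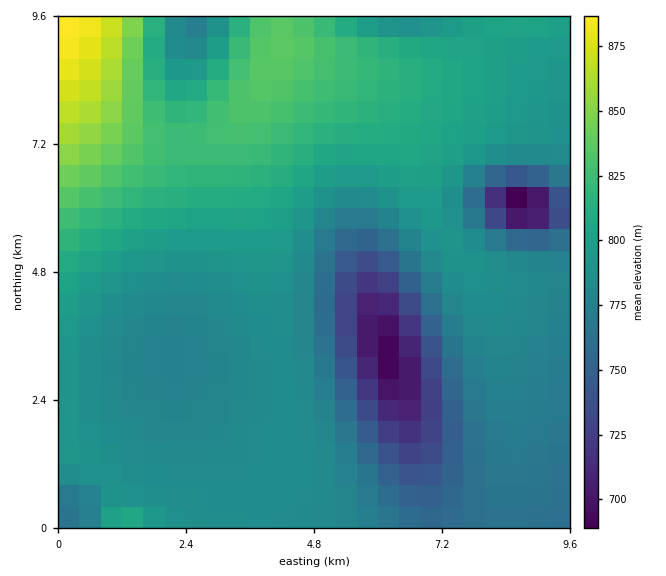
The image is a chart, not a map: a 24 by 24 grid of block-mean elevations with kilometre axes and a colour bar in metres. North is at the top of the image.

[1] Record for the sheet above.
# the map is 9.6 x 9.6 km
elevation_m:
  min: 675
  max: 890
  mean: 790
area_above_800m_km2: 28.8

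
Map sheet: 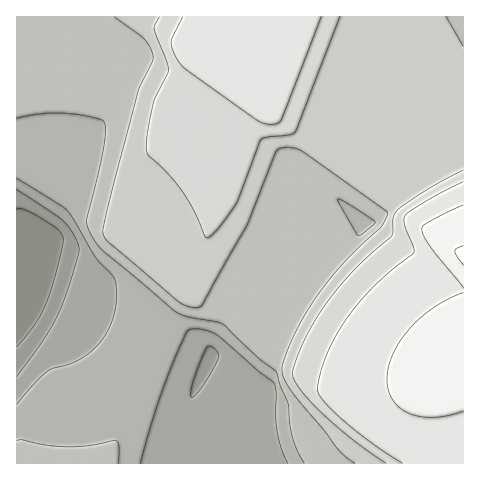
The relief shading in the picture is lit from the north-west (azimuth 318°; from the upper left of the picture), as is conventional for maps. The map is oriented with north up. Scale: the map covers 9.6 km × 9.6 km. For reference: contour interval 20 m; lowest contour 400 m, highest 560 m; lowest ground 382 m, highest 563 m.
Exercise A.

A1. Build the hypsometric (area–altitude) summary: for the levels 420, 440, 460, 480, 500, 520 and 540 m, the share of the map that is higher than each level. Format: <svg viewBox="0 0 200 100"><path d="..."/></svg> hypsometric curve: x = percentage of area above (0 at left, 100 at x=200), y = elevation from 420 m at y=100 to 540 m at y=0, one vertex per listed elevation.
<svg viewBox="0 0 200 100"><path d="M192 100l-20-17-27-16-40-17-46-17-22-16-28-17"/></svg>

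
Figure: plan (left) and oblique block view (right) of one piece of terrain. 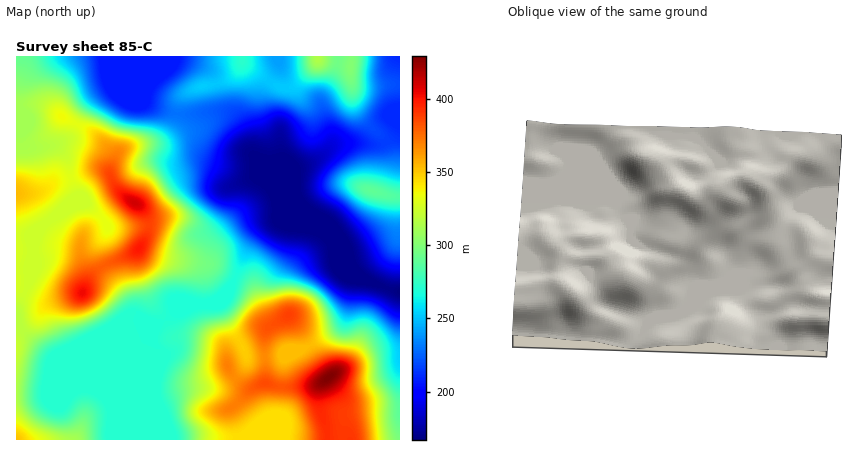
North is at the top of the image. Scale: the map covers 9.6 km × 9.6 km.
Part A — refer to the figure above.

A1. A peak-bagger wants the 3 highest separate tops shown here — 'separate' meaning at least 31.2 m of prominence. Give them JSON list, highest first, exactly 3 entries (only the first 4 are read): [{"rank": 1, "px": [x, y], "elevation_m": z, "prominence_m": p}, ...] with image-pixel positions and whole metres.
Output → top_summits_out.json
[{"rank": 1, "px": [328, 378], "elevation_m": 429, "prominence_m": 262}, {"rank": 2, "px": [134, 202], "elevation_m": 410, "prominence_m": 140}, {"rank": 3, "px": [372, 192], "elevation_m": 289, "prominence_m": 74}]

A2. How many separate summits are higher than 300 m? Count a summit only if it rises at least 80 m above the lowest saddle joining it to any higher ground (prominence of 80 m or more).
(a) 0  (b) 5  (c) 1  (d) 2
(d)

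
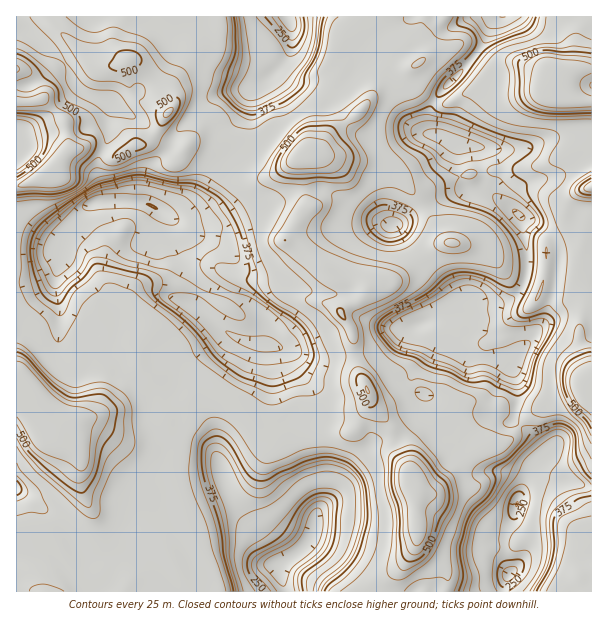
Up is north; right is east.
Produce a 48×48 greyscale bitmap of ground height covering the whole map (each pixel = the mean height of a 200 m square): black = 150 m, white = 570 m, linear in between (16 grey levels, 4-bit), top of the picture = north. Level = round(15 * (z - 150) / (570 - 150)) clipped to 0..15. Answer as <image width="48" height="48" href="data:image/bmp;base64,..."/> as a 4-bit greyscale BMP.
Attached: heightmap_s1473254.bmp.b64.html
<image width="48" height="48" href="data:image/bmp;base64,Qk32BAAAAAAAAHYAAAAoAAAAMAAAADAAAAABAAQAAAAAAIAEAAATCwAAEwsAABAAAAAAAAAAAAAAABEREQAiIiIAMzMzAERERABVVVUAZmZmAHd3dwCIiIgAmZmZAKqqqgC7u7sAzMzMAN3d3QDu7u4A////ALu7qqqqqqqqqWUyE1eaqqqqqpdlRFiqqqqqqqqqqqqqqVQhEkV5qqu6qqdVM0aaqqqqqqqqqqqqqFMQASRXmqvMupdVQ0WKqqqqqqqqqqqqp1QyEBJFiaveypZVRFV6qqqqqqqqqqqql1VEMQE1eavv26dVRVV5qqqqqqqqqqqql1VVQhE1aavv7KhVRFV5qqqqq7qqqqqqhlVVUxE1aavv7bllQ0V5mpqqvLqqqqqphmZlVDI1aazv7rqXU0VniYqrzcuqqqqpdmd2VVRFaa3/7rqoZEVmZ5q83suqqqqoZmiIdlVVer3/7LqpdVVWZ6ve7tu6qqqoZnmpmHZnmr3u26qphlVWeb3v/+y7qqqoZ4qqqpmZqrzduqqqqGVVes7//+3LqqqpeJqqqqqruru7qqqqqoZViu///+3Lqqqqmaqqqqqru7u6qqqqmZh3m////+7LqqqqqqqqqqqrvMuqqqqpmZqpvf//7u3LqqqqqqqqqqqrzcuqqqqpmZqq3//9zMy6qqqqqqqZmqqrzcqqqqqZmIqr7//bqruqqqqqqpiIiJqr3bqqqpiIdnms//26qqqqqqqqqXd3d4qry6qpmHZmVWms79uqqqqqqqqqh2ZmZomruqmYZlVVVWirzbqqqqqqqqqpdmVVVoqrupdlVVVVVVeau6qqqqqqqqqXZVVVZ5qsynVVVVVVZmaKu6qpqqqqqql2ZmZmeKq8unZVVVVVZ3eJqqqZmqqqqpdmZ2ZnmqvMy6hlVVVVZ5maqqmImqqqqHZmZmaJqrvMzMuoZVVWZ5qaqql2iaqqmHdmZ3iaqrvMzMy6l2VniIqaqqhlZ5mYh3Zmd4iaq8zMzMy6qYiJmYmZqqdVVoh2ZmZmd3iqvMzMu7uqqqqqqXmpqqdVVmZlVVVWZ3mrzMy7qqqqq7uqqXmqqqhlVWZmVVVVZnmrzMuqqYeKq7uqmHmqqql1VVVmVVVVZ4qrzMuqmGZ5qqqqhmeaqqqXVVVVVEVVZ5qqvMuqmHeJqqmYdWeaqru6hURERFVWeKqqvMu6qZmamYd2Znmqq+3tyXVVVWZnmqqru7u7qqqqmHdmd4mqvd//7KmHeJmaqqq8zdzMuqqqmHd3eImarL3/7Lu6qru6qqq87u7tyqqph2d3eJmqqqvf/szcy7u6qqqr7//tyqqYdlVmd4mqqqrO7tzN3Lu7qqqqzv7suqmGZVVWeImaqqvN7Mu8zMu6qqqqrN3cuql2VWZ4mZqqqrze7Mu7vNuqqpmaqru8y6mHd4iaqqu7u+7ty7qrzN26qXZ4mqqry6qZiZmqq87u7u7tu7u7zMy6mGVWeKqqq6qqmJqqrO///t3cu7zMzMy6qGVVZ5qqqqqqqHmqq+///u3Lu8zdzLuqqWVVVoqqqqqrqYiarO///9y7vMzdy7qqqXVVVXqqqqqrqqiKq97u7rurzMzMy6qqqnVVRGmqqqqqqqmImqu7y6q7y7u7uqqqqnVUM1iqqqqqqpl2aJqqu6u7uqqqqqqqqnVDEliqqqqqqYdlVXmqqg=="/>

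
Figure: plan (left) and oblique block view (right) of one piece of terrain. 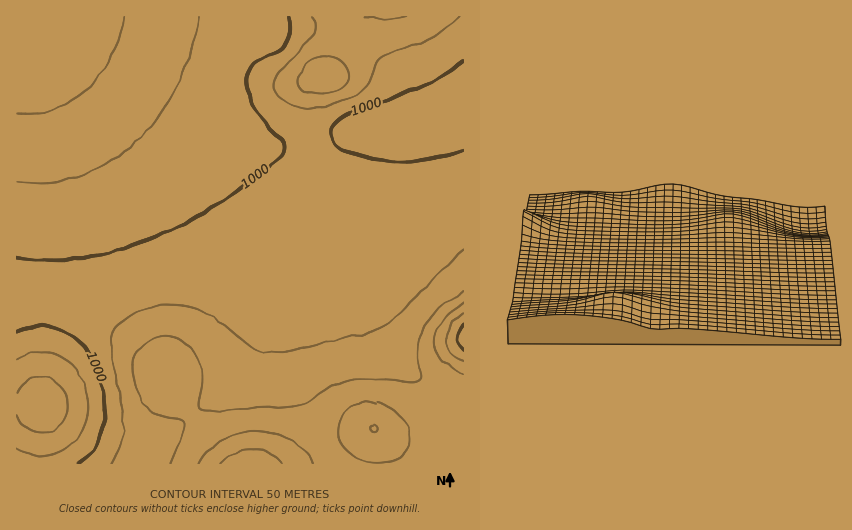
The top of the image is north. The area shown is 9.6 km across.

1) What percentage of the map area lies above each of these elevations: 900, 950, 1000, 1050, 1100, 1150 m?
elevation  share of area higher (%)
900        95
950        85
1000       63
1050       29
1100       15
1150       4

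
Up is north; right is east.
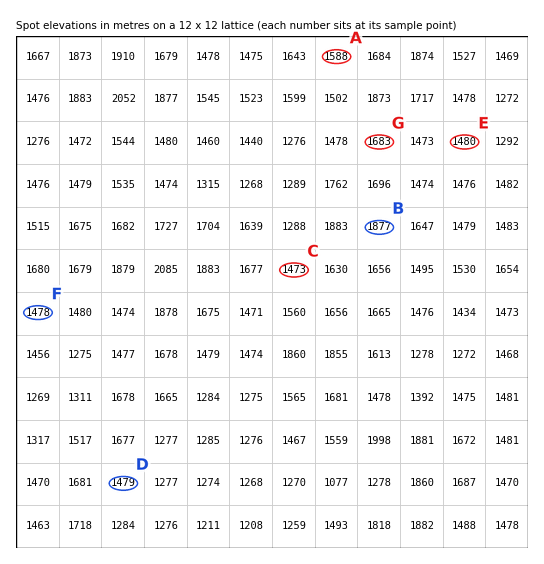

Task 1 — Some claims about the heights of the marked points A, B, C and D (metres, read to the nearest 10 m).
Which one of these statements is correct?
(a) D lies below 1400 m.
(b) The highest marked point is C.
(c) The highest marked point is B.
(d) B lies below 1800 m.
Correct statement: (c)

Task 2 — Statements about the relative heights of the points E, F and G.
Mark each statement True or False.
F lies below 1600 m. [True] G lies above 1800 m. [False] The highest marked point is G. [True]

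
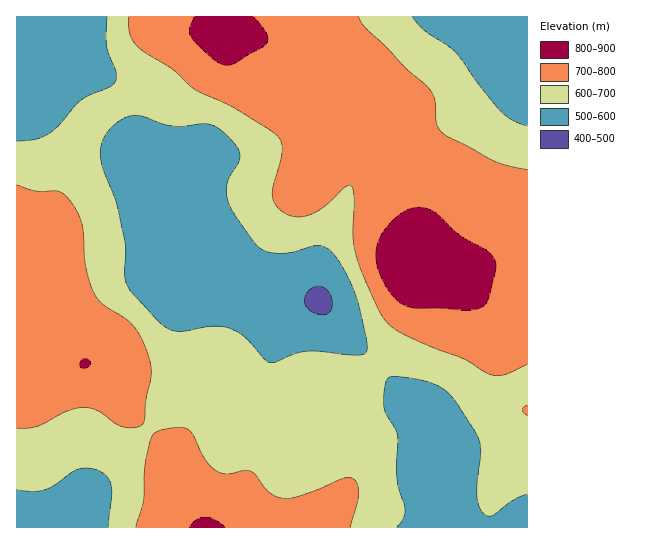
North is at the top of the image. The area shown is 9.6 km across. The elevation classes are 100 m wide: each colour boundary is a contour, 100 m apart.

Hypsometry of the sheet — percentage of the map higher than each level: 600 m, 74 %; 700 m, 39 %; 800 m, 5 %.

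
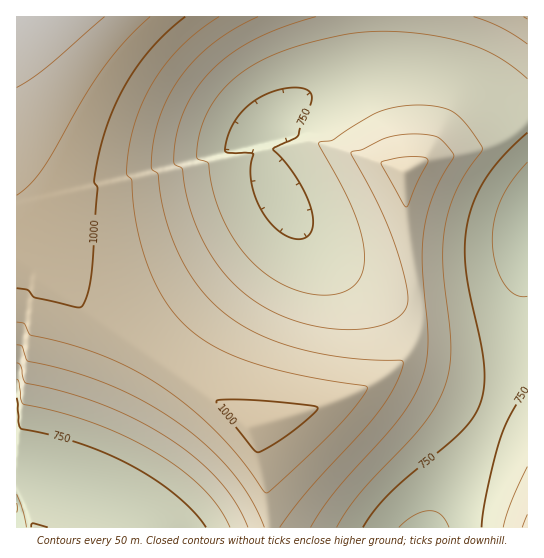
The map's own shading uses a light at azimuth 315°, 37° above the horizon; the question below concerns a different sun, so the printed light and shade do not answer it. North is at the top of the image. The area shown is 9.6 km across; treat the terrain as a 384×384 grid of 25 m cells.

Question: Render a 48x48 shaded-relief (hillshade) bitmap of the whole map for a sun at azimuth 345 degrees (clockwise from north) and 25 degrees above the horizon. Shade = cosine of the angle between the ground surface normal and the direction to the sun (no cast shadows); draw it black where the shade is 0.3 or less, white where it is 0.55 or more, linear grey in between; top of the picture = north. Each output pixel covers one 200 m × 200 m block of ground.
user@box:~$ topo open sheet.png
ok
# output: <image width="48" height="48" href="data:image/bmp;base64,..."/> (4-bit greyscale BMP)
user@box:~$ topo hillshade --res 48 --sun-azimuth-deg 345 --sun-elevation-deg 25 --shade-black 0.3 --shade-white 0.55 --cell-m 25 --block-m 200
<image width="48" height="48" href="data:image/bmp;base64,Qk32BAAAAAAAAHYAAAAoAAAAMAAAADAAAAABAAQAAAAAAIAEAAATCwAAEwsAABAAAAAAAAAAAAAAABEREQAiIiIAMzMzAERERABVVVUAZmZmAHd3dwCIiIgAmZmZAKqqqgC7u7sAzMzMAN3d3QDu7u4A////AJu6qqmZiIdmVVVVVUMzMiIzNEVWeImrvHuqqpmYiHdlVVVVVUMzIiIjM0RWd4mrvEqZmZiId2ZVRERERDMyIiIiIzRVZ4mqvGmYiId2ZlVEQzRERDMiIhESIjRFZ4mau4iHd2ZlVURDMzM0RDMiIRERIjNFZniau3d2ZlVURDMzMzMzNDMiIREREiNEVniaq2ZVVURDMzIiIiMzRDMiIREREiM0VniJqlREQzMzIiIiIjMzREMyIhERESI0VWeJqkMzMyIiIiIiIjM0VEMzIhERESI0RWeJmkMiIiIiIiIiIzNHdlRDIiIREiIzRWd4mkIiIhESIiIiM0V5qZh1QyIiIiIzRWZ4mUIRERESIiIzNGiaq7uqhlMiIiM0RWZ4mUIRERIiIiMzRoqqu7vMy6hTIjM0RWZ4iTIRESIiIzNFeaqru7zMzMyoUzNERWZ4iTISIiIjM0Rnmaqru8zMzMzMlkREVWZ4iTMiIiMzNFaJmaq7vMzMzMzMymRFVmd4iTMiMzM0RXiZmqq7vMzMzMzMy6ZVZmd4iTQzMzRFZ4iZmqq7vMzMzMzMu7hmZneImTQzRERWeIiZmqq7u8zMzMy7uqlmZneImTRERFZ3eIiZmqq7u8zMzMu7qpl2Z3eImUVEVWd3eIiZmaqru7u7u7u6qZh2Z3eImUVVZnd3eIiJmaqqu7u7u7qqmYd2Z3eImVVWZ3d3eIiJmZqqq7u7uqqpmIZmZ3eImVZmZ3d3eIiJmZqqqqqqqqmZiHZmZnd4iVZmZ3d3d4iImZmaqqqqqpmYiHZmZmd4iWZmZ3d3d4iIiZmZmqqZmZmIh2ZVVmZ3iGZmZnd3d3iIiJmZmZmZmYiHd2ZVVWZneGZmZmd3d3eIiIiZmZmYiIh3d2VVVVVmd2ZmZmZ3d3d4iIiIiIiIiHd3ZlVEREVWZ2ZmZmZnd3d3iIiIiIiId3d2ZlRERERVZmZmZmZmZ3d3d4iIiId3d3ZmZlQzMzNEVWZmZ3d3Zmd3d3d3d3d3dmZmZUMzMzMzRGZmZmd3d3d3d3d3d3d2ZmZmZVMiIiIjNGZmZmZmd4iJiId3d3dmZmZmeZYyIhEiI2ZmZlVVVWZ4maqZh3ZmZmiavduGQyIRImZmVVVVVVVVZ4mqqqmIiqzd7u3KmGVCEWZlVVVVVERERVVniau7vN3d3d3bqZh2MWZlVVVURERERERVZnirzMzN3d3MqZiIZGZVVVVERDMzM0RFVneJqrvMzMzLqZiHdmZVVVREQzMzMzNEVWeImaq7u7u7qZh3dmVVVUREMzIiIiMzRFZ3iJmqqqqqmYh3ZmVVVURDMyIiIiIjNEVmd4iZmZmZmId2ZWVVVURDMyIhEREiIzRVZneIiIiIh3ZmVWVVVURDMiIRERERIiM0RVZnd3d3ZmVVVGVVVURDMiEREAABESIjNEVVZmZlVVVERGVVVURDMiERAAAAAREiIzRERERERERDM2VVVURDMiERAAAAAAAREiIzMzMzMzMzM2VVVURDMiIRAAAAAAABESIiMzMzMzIiIg=="/>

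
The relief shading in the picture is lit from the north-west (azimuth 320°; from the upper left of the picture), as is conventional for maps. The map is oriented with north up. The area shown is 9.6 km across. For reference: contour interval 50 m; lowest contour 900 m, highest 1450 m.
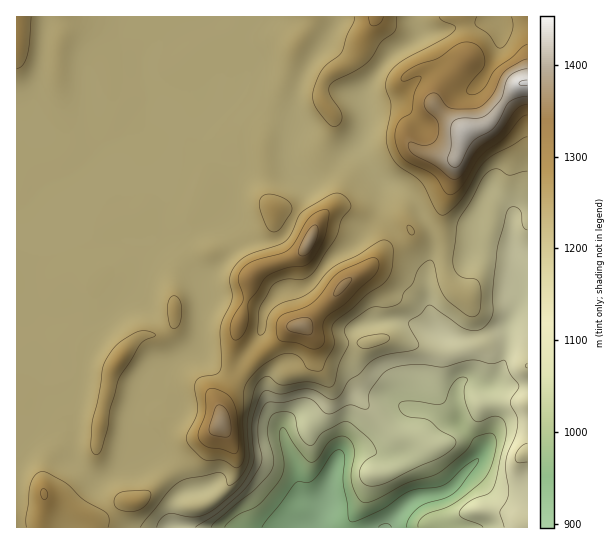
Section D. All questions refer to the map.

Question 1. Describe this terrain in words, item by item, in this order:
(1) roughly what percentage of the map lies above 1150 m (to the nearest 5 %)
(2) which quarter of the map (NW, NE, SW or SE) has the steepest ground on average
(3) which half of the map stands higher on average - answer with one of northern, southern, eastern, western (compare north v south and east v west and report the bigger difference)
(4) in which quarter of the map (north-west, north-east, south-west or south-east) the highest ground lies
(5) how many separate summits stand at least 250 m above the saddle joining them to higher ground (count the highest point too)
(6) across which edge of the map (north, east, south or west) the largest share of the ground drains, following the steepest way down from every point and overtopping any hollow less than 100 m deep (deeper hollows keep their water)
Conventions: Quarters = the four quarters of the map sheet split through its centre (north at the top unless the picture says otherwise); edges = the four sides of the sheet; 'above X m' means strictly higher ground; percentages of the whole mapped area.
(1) About 80 % of the map lies above 1150 m.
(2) Slopes are steepest in the south-east quarter.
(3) The northern half stands higher on average than the southern half.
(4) Look to the north-east quarter for the highest ground.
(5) Counting only tops that stand 250 m proud, the map has 1 summit.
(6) Drainage is mainly to the west: more ground falls towards that edge than towards any other.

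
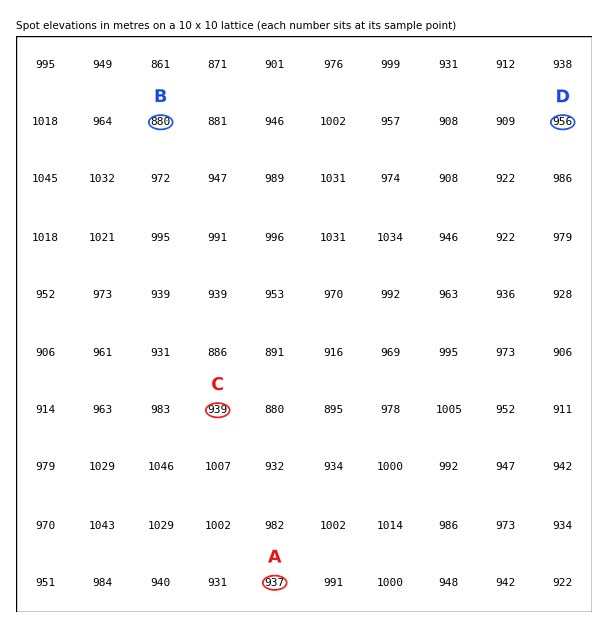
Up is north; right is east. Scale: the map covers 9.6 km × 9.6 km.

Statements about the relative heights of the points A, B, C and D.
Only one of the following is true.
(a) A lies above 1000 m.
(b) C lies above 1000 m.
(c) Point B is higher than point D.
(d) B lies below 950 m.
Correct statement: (d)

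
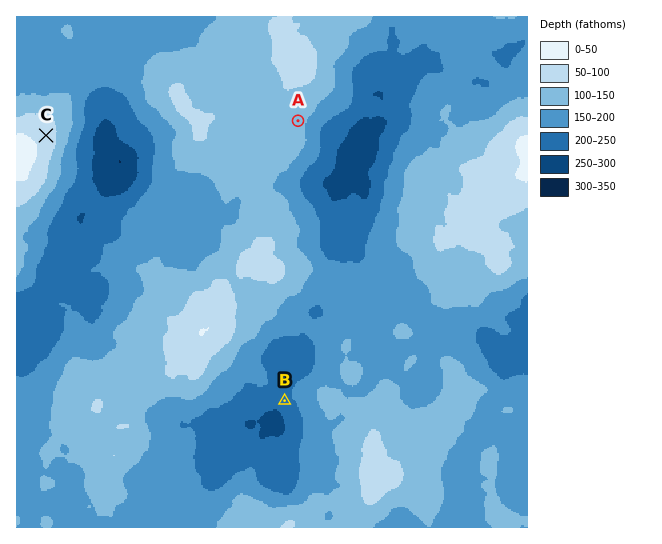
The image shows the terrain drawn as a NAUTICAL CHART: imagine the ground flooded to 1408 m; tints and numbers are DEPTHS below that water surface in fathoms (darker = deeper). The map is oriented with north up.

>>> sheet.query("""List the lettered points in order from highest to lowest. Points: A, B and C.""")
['C', 'A', 'B']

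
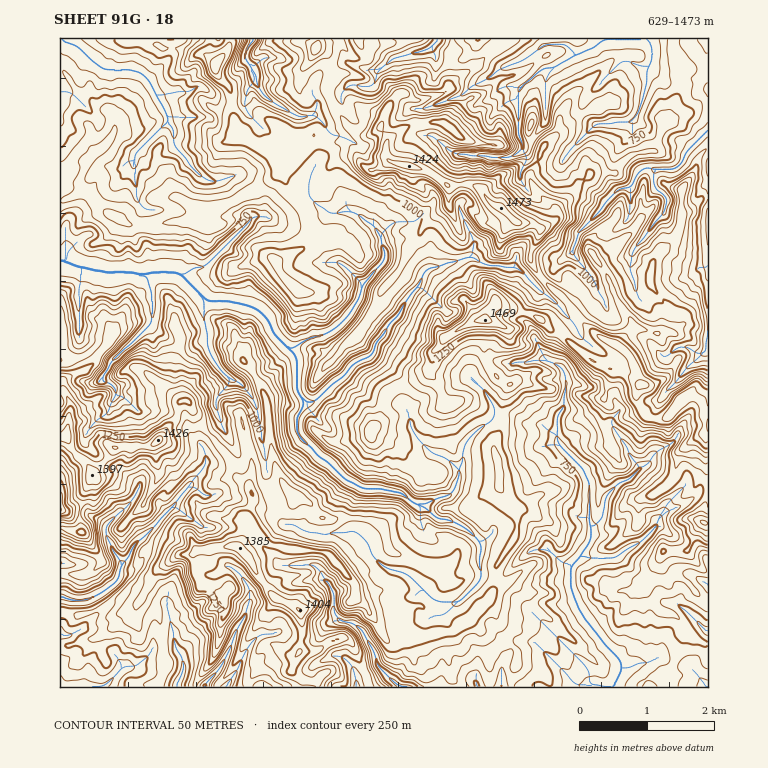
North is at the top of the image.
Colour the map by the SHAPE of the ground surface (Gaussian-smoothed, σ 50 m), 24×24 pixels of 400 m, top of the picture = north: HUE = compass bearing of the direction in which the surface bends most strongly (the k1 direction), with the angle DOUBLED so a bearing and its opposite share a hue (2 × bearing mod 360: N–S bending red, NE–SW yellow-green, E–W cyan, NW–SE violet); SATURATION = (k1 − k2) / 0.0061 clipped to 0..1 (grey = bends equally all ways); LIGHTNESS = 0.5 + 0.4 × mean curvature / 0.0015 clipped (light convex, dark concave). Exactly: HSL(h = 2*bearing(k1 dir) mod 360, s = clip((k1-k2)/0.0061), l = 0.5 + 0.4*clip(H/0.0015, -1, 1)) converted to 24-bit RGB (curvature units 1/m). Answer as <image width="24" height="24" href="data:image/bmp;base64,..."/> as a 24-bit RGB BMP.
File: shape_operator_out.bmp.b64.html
<image width="24" height="24" href="data:image/bmp;base64,Qk32BgAAAAAAADYAAAAoAAAAGAAAABgAAAABABgAAAAAAMAGAAATCwAAEwsAAAAAAAAAAAAAm11McqY4IXA605mJEi9u/5NCJw3uylHExeFsLvKOchnQJP8HRAkKnMy0bsKQqDhhPWHKXKCUlnFPf3JET4uXWpeqvqGId0RgoU7KzGiArkdvS9xNKBJC8sifADlXVdBM3qSOPV32pb/8OQBNvubSrYCzq55tUZh4VKFjh1JdXoKwbLjEajdIhotnj4RSesS6ZqToh2bP37W6T6ubSCVd5oVlAJd25oGEock/JrE6MwYAQvppY197a5KKiHC0z4fDcqeNaYifdL+hRyE9v551YoSKgceuliYfRz4MBC8JyG+wvk5TRyhph/K/73PhIu10XuC020ODFx3/VXDBdHaceUddjqlVOrl+vHiVULZIPSd1gUa5n8DPw5isdjY6e96m1EMc7/nSAiEx5YzIY4T4rcA8Vwkbe+OKoD0fdwSp0vniZzBbp4VHf5+2up2IJy1/0OdR6nusQRlpMZ9hT2ogzG7DzHqKtMsl1uH1AAKqYPVMGmtQs/CpiBG98bCORpTEVYzgs3YWaj8ngE9+f7yEUGGfss+DbxFJ06yVZBoaieGLIUZq5m6gBlYe0htG6XJ00mYAXTUPAMIlE9ZWJ24Ld7vp0Yt4uDc9mlZ6p+bgiqDcucPh2qTOMwgA4Ah1krfKgLB+q47QjpNCPCiHUzDR5YGCEGtWzvjGOiSO8draH2aA8ZlbD1Q4qWsgVb6AwjjPueTLlpS7KwgRLCEHLRUGy+ffDVxJsIZ7s8+jRmyU5dbqQxZrRaQMOMfN8qXXj78xIPSr9SdvvJjxXsbkgsrLHk5ubtFJf+xZU6xTLQYSijmQ1ta0bbeyTqJIgyKEcqGbts2RUnNKXB8oiS2I3vPYBTkyvXAg2p507dCnHOCalUtv6KHYtSyFO+W17phD+WscFAsoj4j7cGTM7uTdWmGaj0pyk6NiJ1w9w5VxhlRORiuUSHN/vSAW0nyPFs6JzPaU0u+VOh/lXxo5XWw18PXWDiOG2vbV/yhGJhxxCWQOhW69xINqjUBqSZmN2ubwaE3Hv4VHfHxJDk1mvo7gSyHU0PSnEyH/quX29oZ+ADMqpp3vq+fVqrtpujWgMAMKrvWoJxBL+tHbBC8ZhbC7x2zH58O7R2c2aiFQnOy+nZ/yNQVGfWUhUdnh1vXbADPQH8clG6pP9pmiADMQpzhL0cBDIQYt2fLZkWe3Mw0fILJc+9DsAzAaoHBn2mV8ynl5PGAruIwoMiABLrbDgvH2lO7koDA7m6IZCGBZDQ2fyujJ8NDwCBAr6PLZEyeBo+FxWBM21mhoZZ0rBC8Y+tHaBywnlNS4/gC07tX2k/LRU2H/aJjiV9+BWyYeY2be1ZHWkXnPeSHmfLFB0GxLIEubwGVJZSguUE0eSyQ8z+rYwsLgf6/ZHQ7WLEvEIW5Fnefw6w997NrxNQ4p2P9Kgz2Xo+d1XiZSabhyfiaRak86Y1I5ZmYvV2c/X0o7GpiM8M30osDafMiDcXZAgRMvAopR7Z6cGmFfMEYXsKoLMCID1f9XGmwmnQljhNZwlEfQm35XI1FdJi1/yj1y19CcakmgU2CPxNuOAzAcxNaupVOHuIq6m73LmCyvXMuJpFWp3LafEQou7rGSqfNAK4FTFf/u3kiUAktG9NfdMkt4KjyUotrZjKbKtjq/c4HGuLDa2kDgESoJjqFRip5ej3pBbipIXHVBeikzr/4NmFff1vXsg37b9dbxBi4m+tVO/1HqAHWQ3D+Wt321aadmOC5xmJvEn9G2PhsTsThUwXPJg7OAmWWDbUNosW9BZ0syH8jByur/0vn1yHE0unkZhTx04qa/CZoZALZ8BAzu866poXSsu4tzHEYyi8dnWRM/zIGMR2tZXrZ0upSeS2BtRT7GyJry0vb5wuvuLB8HMCsDhb0A9hBLDiwl3c+5p13Z6h3sFbEo4lIVW0iCxG1szKbKHcV9Nihxf4PIxsvnZ1Grh7PJsGfMTrOCOdip39pY7Rze0u35i7v44Zr7AMG/8rzGD1UPaF0ZVCIs24N1K3lTVqR2dcW/tp6lYzttOUWOH9m9d+I66BUibR0OK5EgZ9qqRJnK8o52AOiCobMS2SR+GhBbWQ3+48WDhUDV287tHFVz0sGwtXy8cbWNfHtHe2VCYilUvWow58UaXOuQJQc66r/XPJZMs987ATIOvtiffSSb8LbGo5YYriB+IKhNPXxO0Xqmm7xQRjh1q4tRoWGFcktZoVOOg3jClsPUJmHPp+rxsCP7IAH8LXzS+OrTRsTI1ITbDoxKCE0H08VpxULBz3C6H4o3cokrPn4/q3FRjk6al791V1t2"/>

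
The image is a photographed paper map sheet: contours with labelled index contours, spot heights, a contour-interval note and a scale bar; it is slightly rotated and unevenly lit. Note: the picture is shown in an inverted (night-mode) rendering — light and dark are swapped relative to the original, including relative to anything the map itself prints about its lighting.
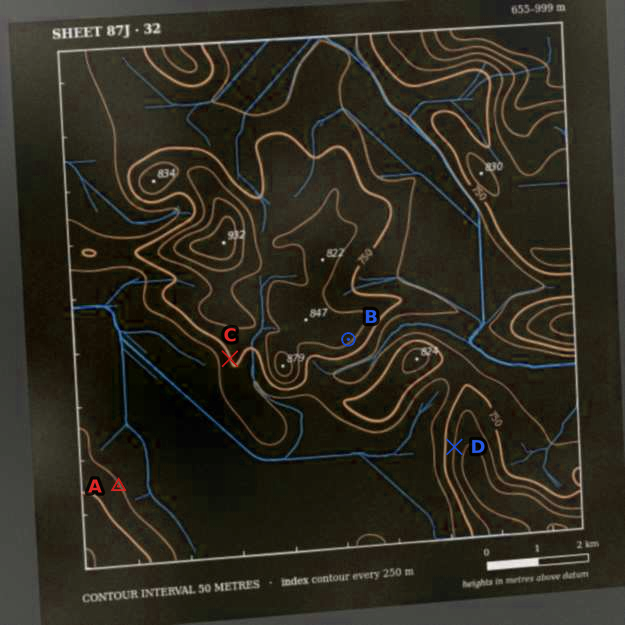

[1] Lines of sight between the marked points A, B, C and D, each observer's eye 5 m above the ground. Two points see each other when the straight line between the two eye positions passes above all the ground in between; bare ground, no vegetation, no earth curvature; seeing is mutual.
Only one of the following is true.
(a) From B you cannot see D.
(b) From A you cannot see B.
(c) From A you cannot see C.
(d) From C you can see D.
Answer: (b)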